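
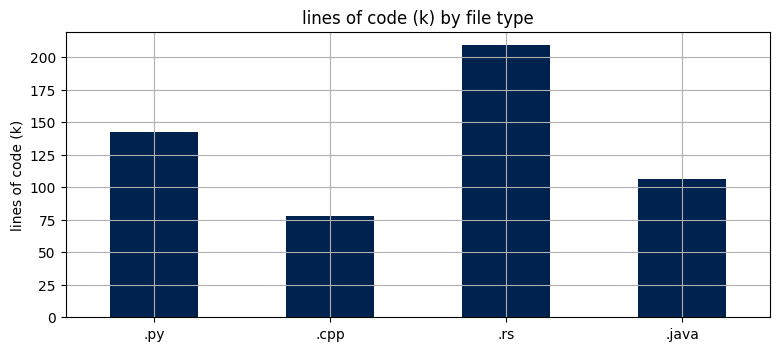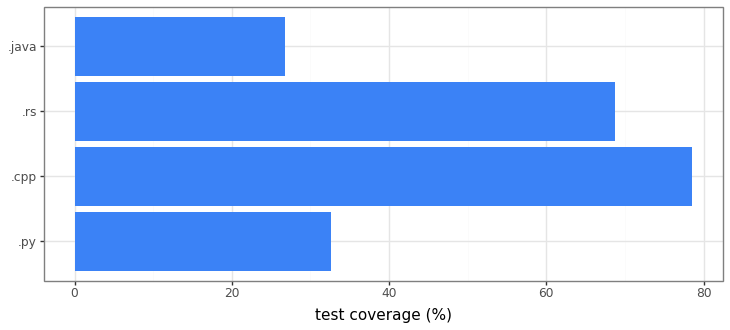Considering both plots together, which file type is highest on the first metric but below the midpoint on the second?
.py

Chart 2 median test coverage (%) ≈ 50; below-median file types: .py, .java. Among those, .py has the highest lines of code (k) (≈ 140).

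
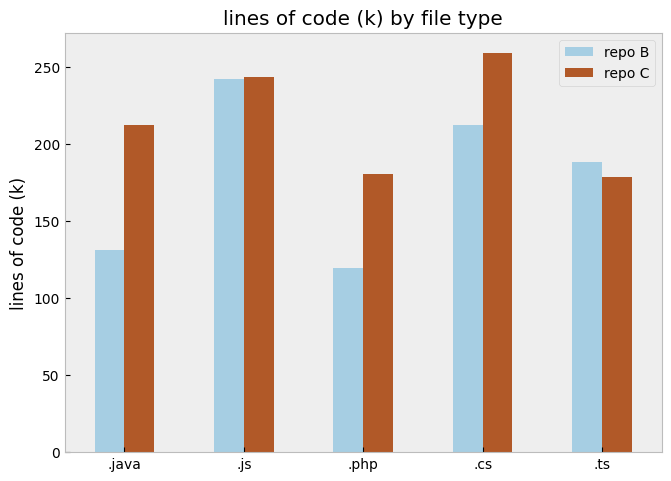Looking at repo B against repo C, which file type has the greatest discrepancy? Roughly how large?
.java: repo B ≈ 125, repo C ≈ 200 → gap ≈ 75. Next-largest (.php) is only ≈ 50.

.java, ≈ 75 k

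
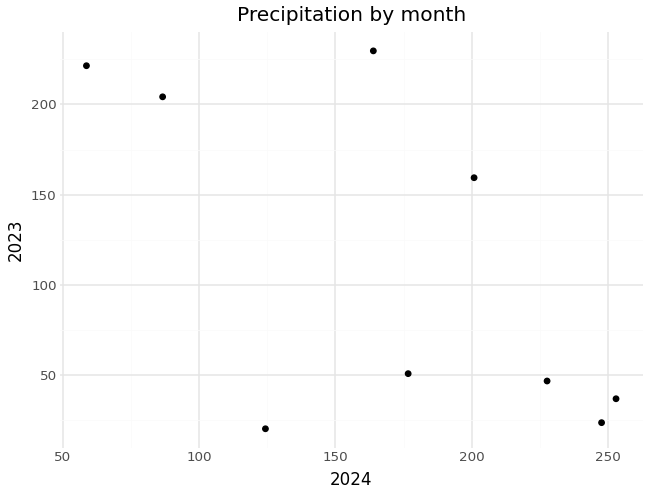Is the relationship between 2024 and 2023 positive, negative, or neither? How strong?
negative, moderate

Points are negatively correlated; moderate (|r| ≈ 0.6).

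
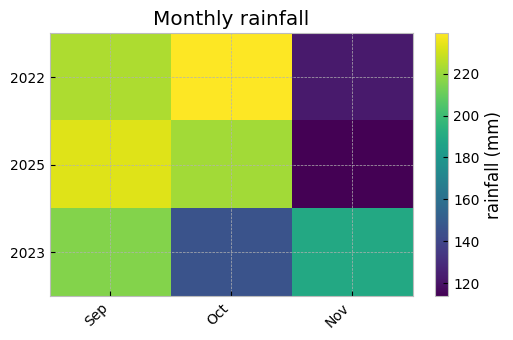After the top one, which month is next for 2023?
Nov

Top 3 for 2023: Sep ≈ 220, Nov ≈ 180, Oct ≈ 140.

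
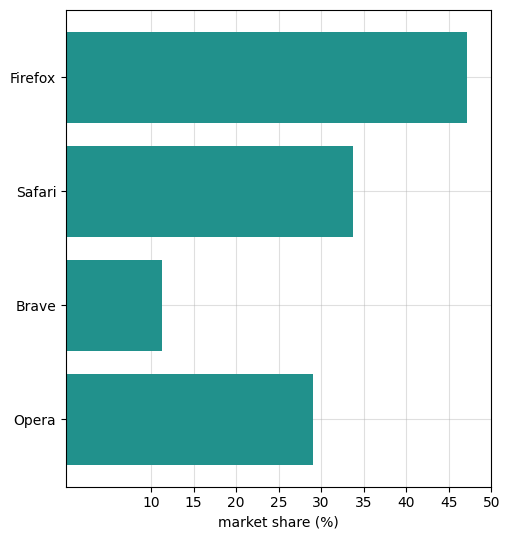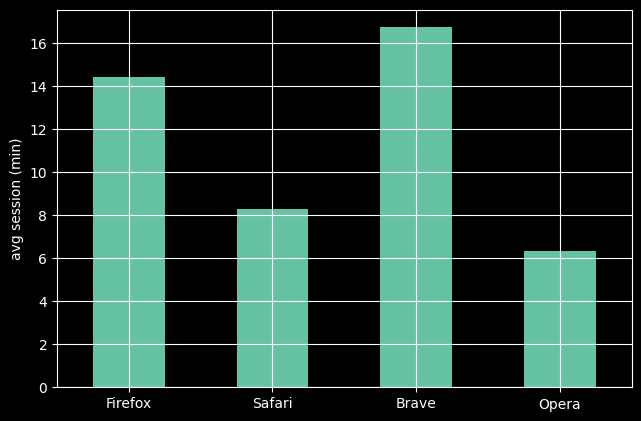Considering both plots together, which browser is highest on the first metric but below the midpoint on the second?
Chart 2 median avg session (min) ≈ 12; below-median browsers: Safari, Opera. Among those, Safari has the highest market share (%) (≈ 35).

Safari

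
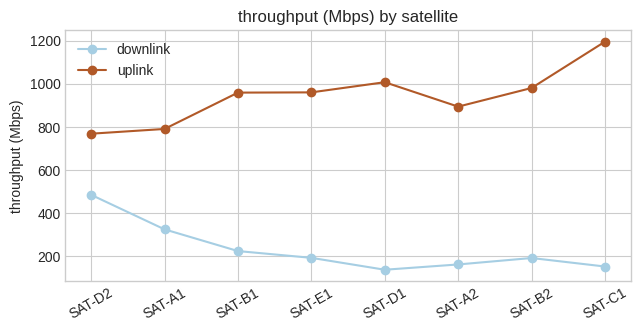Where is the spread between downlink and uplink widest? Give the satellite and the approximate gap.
SAT-C1, ≈ 1000 Mbps

SAT-C1: downlink ≈ 200, uplink ≈ 1200 → gap ≈ 1000. Next-largest (SAT-D1) is only ≈ 900.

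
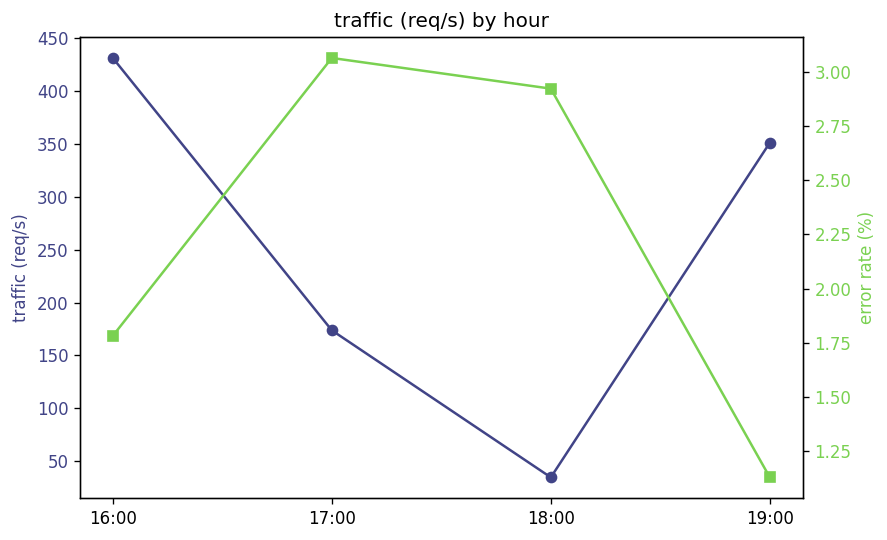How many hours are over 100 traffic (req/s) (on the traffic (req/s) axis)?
Above 100: 16:00, 17:00, 19:00.

3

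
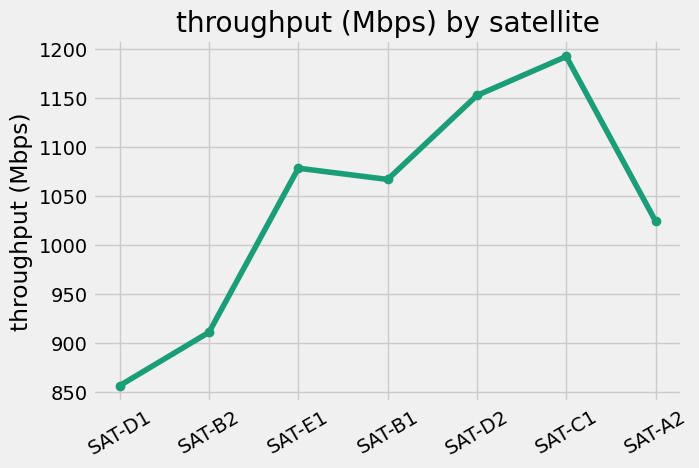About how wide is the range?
≈ 350

Max SAT-C1 ≈ 1200, min SAT-D1 ≈ 850; range ≈ 350.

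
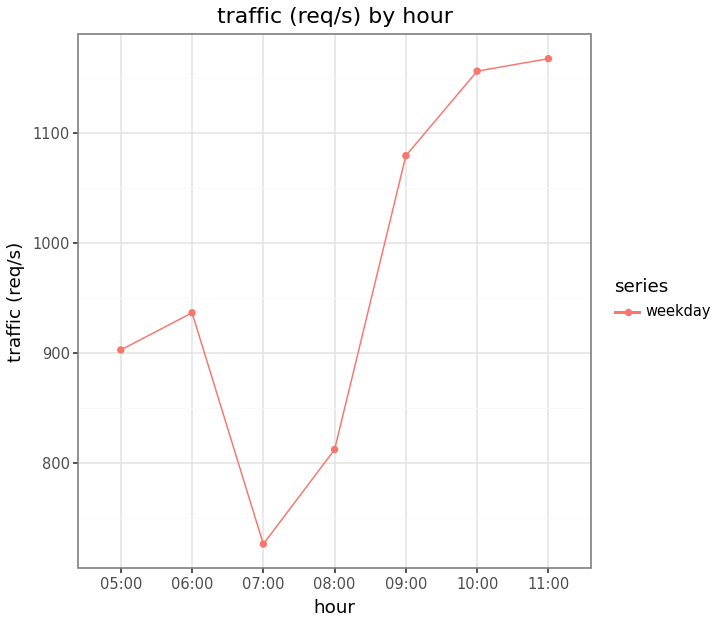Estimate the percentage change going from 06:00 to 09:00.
≈ +15.8%

06:00 ≈ 950, 09:00 ≈ 1100; (1100 − 950) / 950 ≈ +15.8%.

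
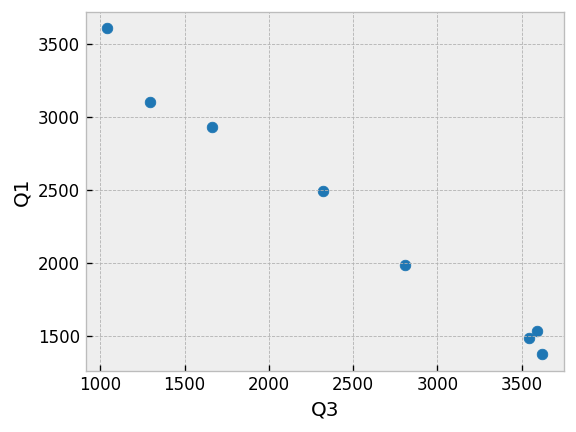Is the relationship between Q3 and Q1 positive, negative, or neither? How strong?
negative, strong

Points are negatively correlated; strong (|r| ≈ 1.0).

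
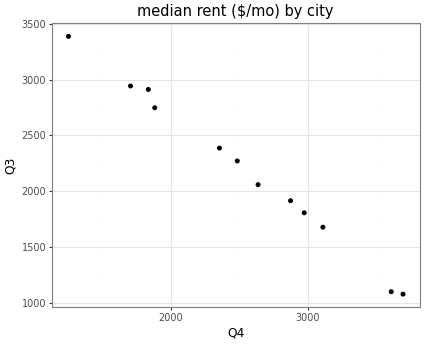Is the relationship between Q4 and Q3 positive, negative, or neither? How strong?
negative, strong

Points are negatively correlated; strong (|r| ≈ 1.0).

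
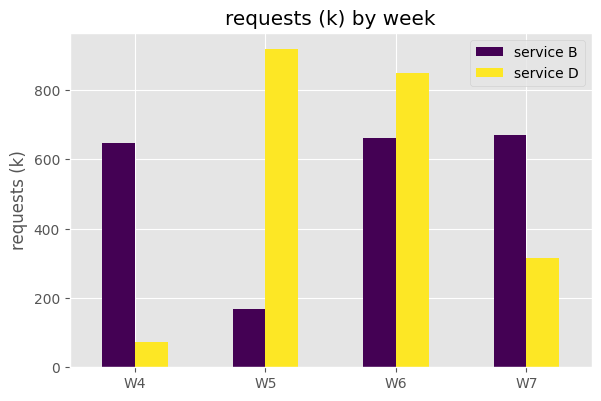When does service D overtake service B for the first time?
W4: service D ≈ 100 vs service B ≈ 600 (not yet); W5: service D ≈ 900 vs service B ≈ 200 (first crossover).

W5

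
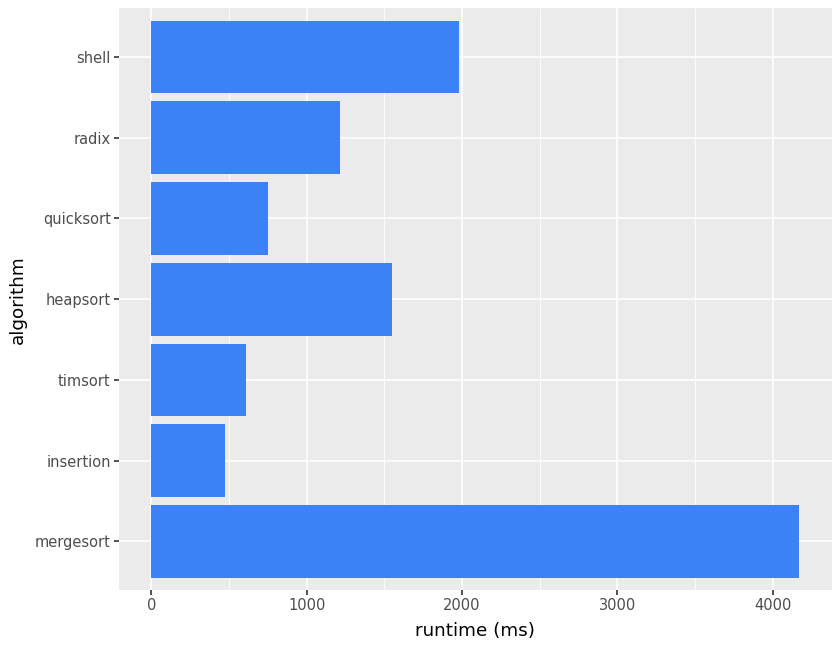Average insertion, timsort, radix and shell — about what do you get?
(500 + 500 + 1000 + 2000) / 4 ≈ 1000.

≈ 1000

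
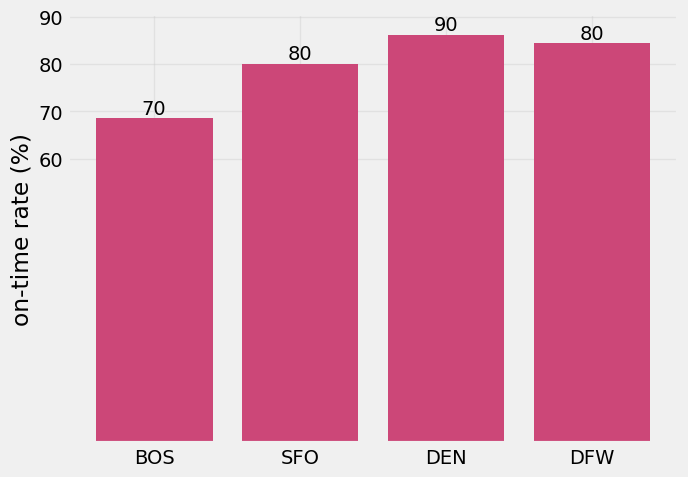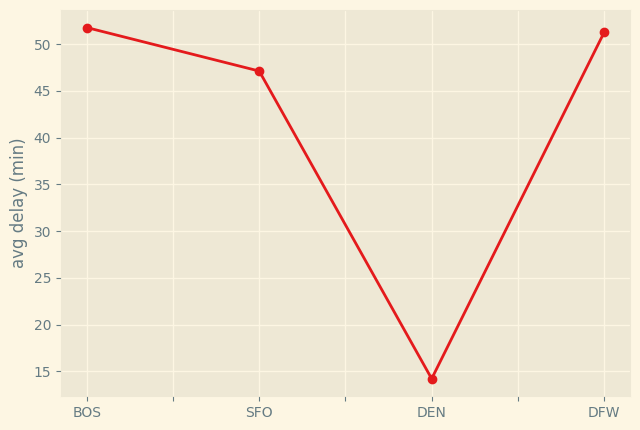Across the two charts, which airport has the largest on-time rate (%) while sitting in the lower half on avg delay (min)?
DEN

Chart 2 median avg delay (min) ≈ 50; below-median airports: SFO, DEN. Among those, DEN has the highest on-time rate (%) (≈ 90).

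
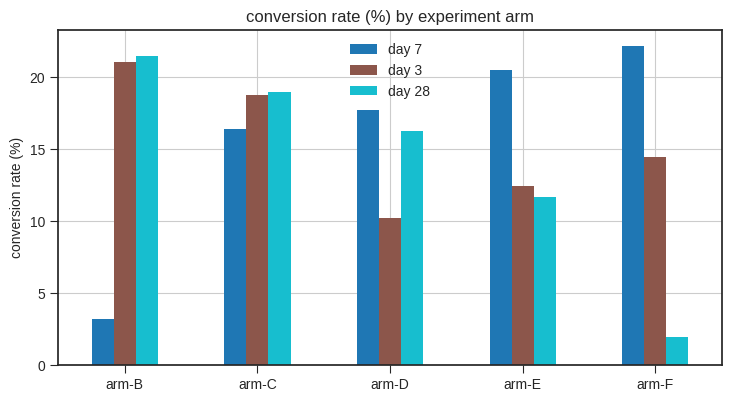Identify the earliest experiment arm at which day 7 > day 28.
arm-D

arm-C: day 7 ≈ 16 vs day 28 ≈ 18 (not yet); arm-D: day 7 ≈ 18 vs day 28 ≈ 16 (first crossover).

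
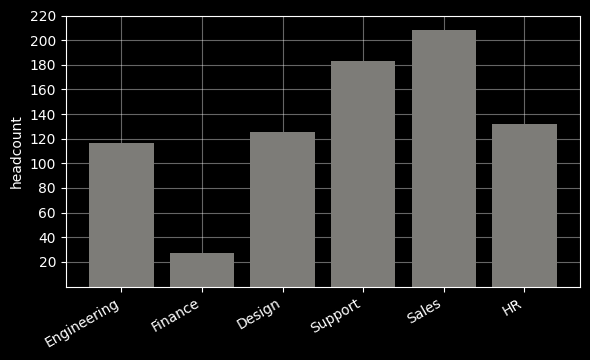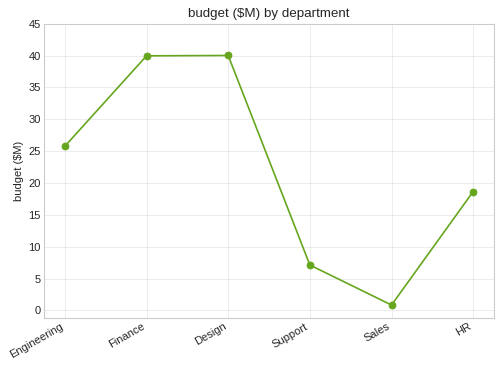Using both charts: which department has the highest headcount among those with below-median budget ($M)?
Chart 2 median budget ($M) ≈ 20; below-median departments: Support, Sales, HR. Among those, Sales has the highest headcount (≈ 200).

Sales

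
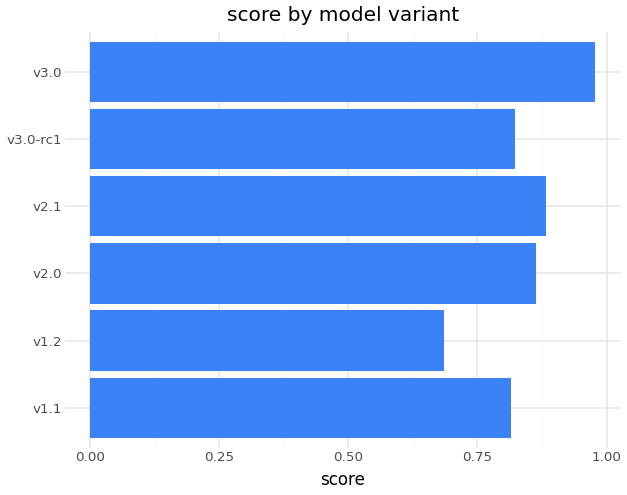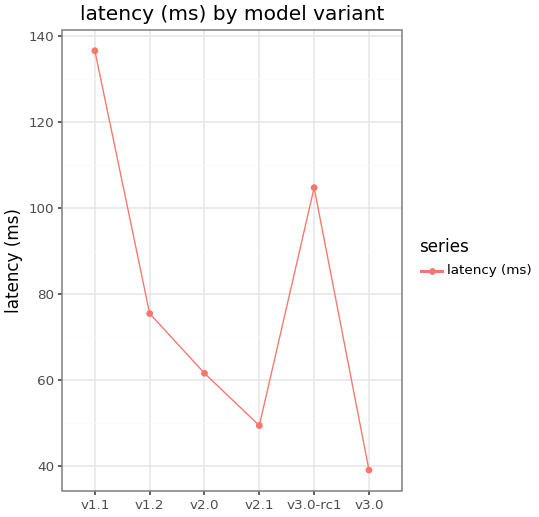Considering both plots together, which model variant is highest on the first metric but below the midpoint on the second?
v3.0

Chart 2 median latency (ms) ≈ 60; below-median model variants: v2.0, v2.1, v3.0. Among those, v3.0 has the highest score (≈ 1).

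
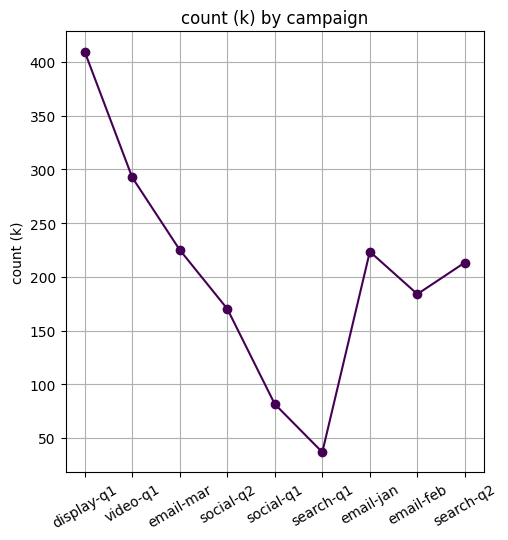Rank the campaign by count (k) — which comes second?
Top 3: display-q1 ≈ 400, video-q1 ≈ 300, email-mar ≈ 250.

video-q1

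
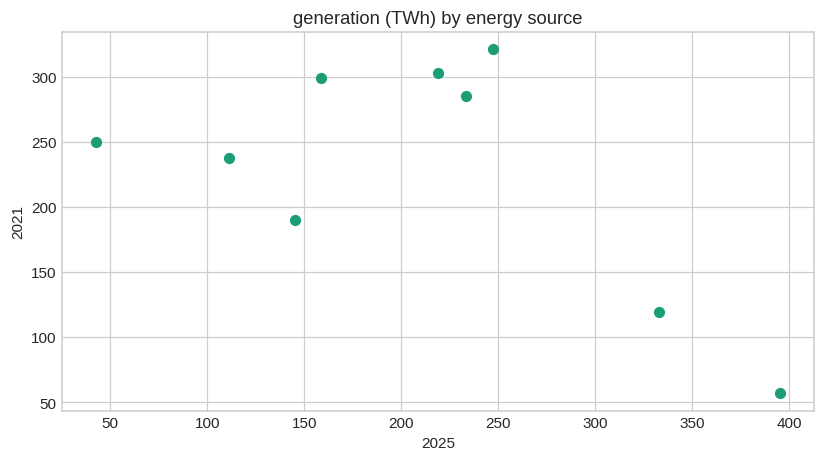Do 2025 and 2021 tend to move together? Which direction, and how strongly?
negative, moderate

Points are negatively correlated; moderate (|r| ≈ 0.6).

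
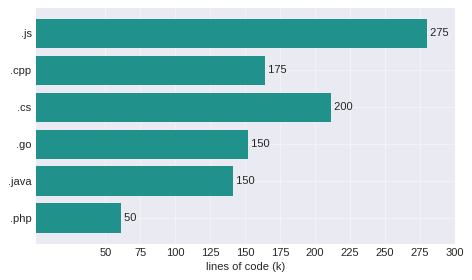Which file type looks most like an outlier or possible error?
.js ≈ 275; the rest sit between ≈ 50 and ≈ 200.

.js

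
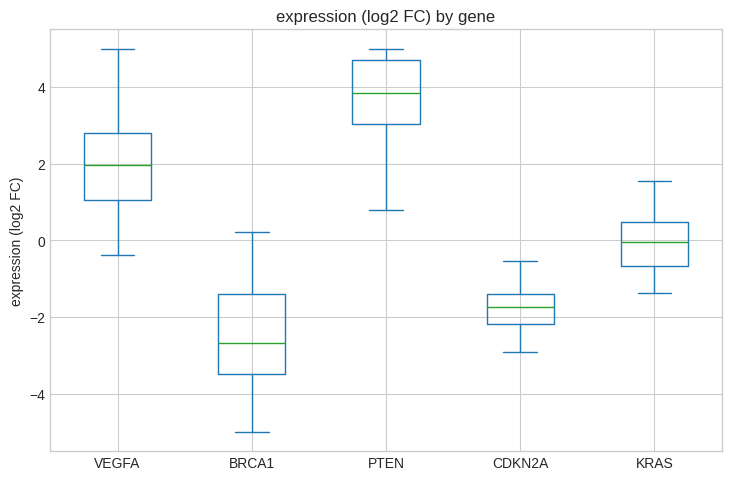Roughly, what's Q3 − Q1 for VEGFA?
Q3 ≈ 3, Q1 ≈ 1; IQR ≈ 2.

≈ 2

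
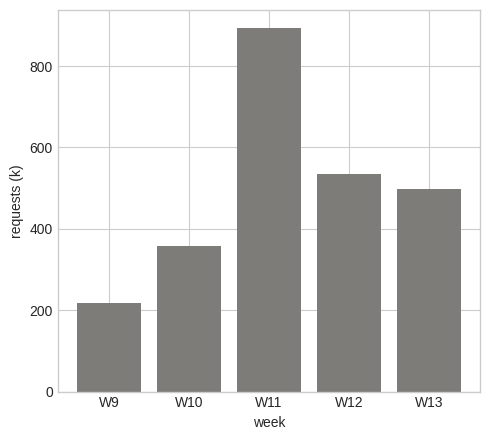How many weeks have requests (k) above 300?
4

Above 300: W10, W11, W12, W13.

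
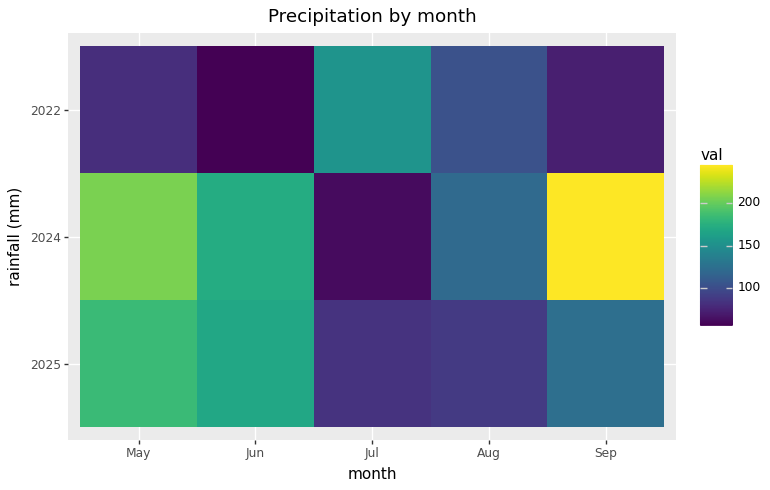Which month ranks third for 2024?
Jun

Top 4 for 2024: Sep ≈ 240, May ≈ 200, Jun ≈ 180, Aug ≈ 120.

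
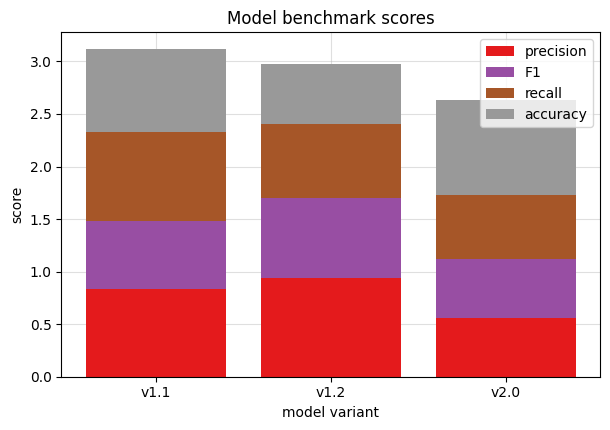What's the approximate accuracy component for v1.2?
≈ 0.5

accuracy top ≈ 3.0, bottom ≈ 2.5; segment ≈ 0.5.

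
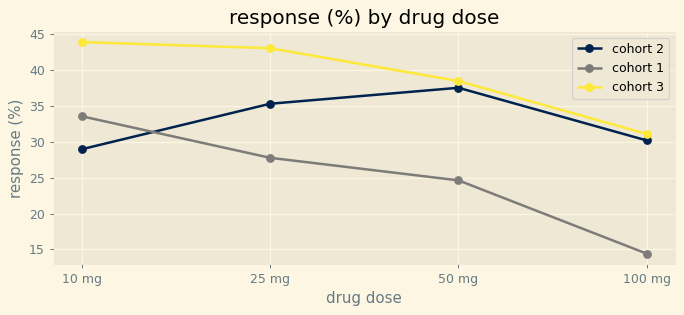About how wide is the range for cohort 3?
≈ 15

Max 10 mg ≈ 45, min 100 mg ≈ 30; range ≈ 15.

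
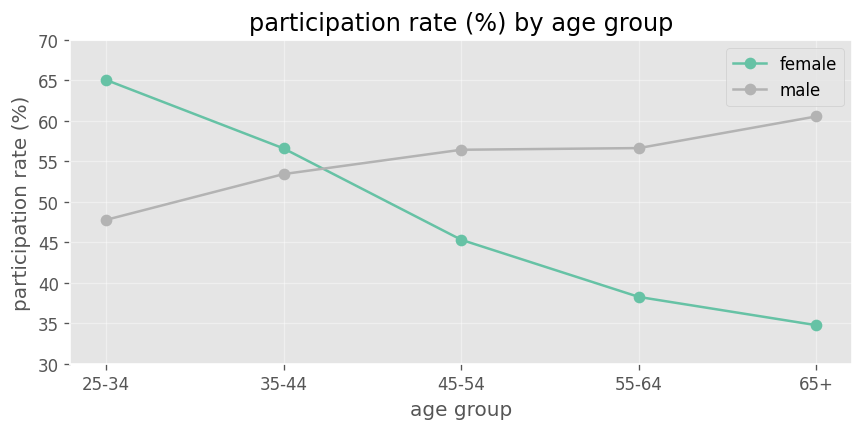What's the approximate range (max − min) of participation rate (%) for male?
Max 65+ ≈ 60, min 25-34 ≈ 50; range ≈ 10.

≈ 10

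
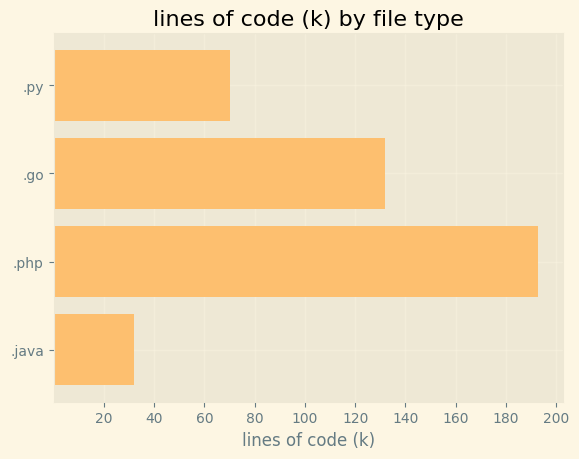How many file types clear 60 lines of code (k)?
3

Above 60: .py, .go, .php.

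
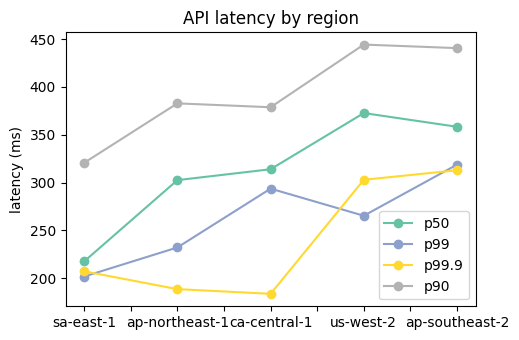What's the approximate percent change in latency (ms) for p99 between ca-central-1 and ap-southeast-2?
≈ +8.3%

ca-central-1 ≈ 300, ap-southeast-2 ≈ 325; (325 − 300) / 300 ≈ +8.3%.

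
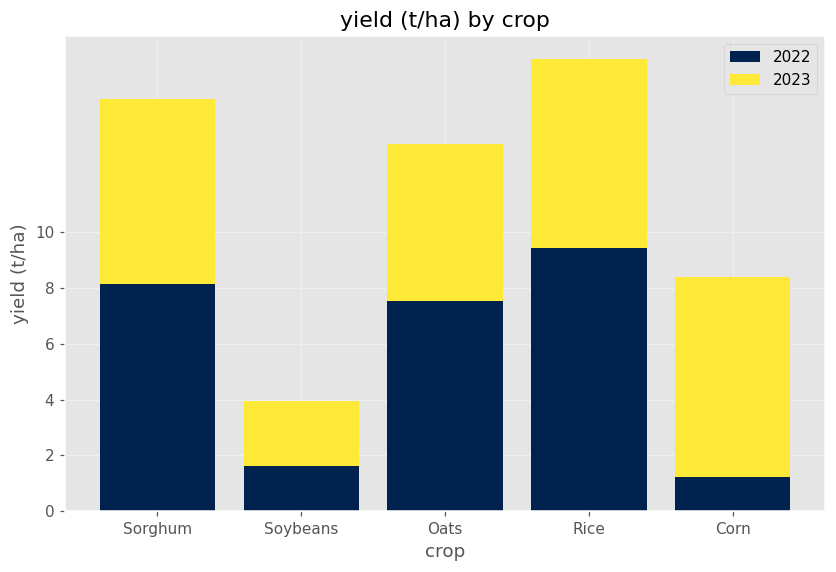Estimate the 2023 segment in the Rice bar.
≈ 6

2023 top ≈ 16, bottom ≈ 10; segment ≈ 6.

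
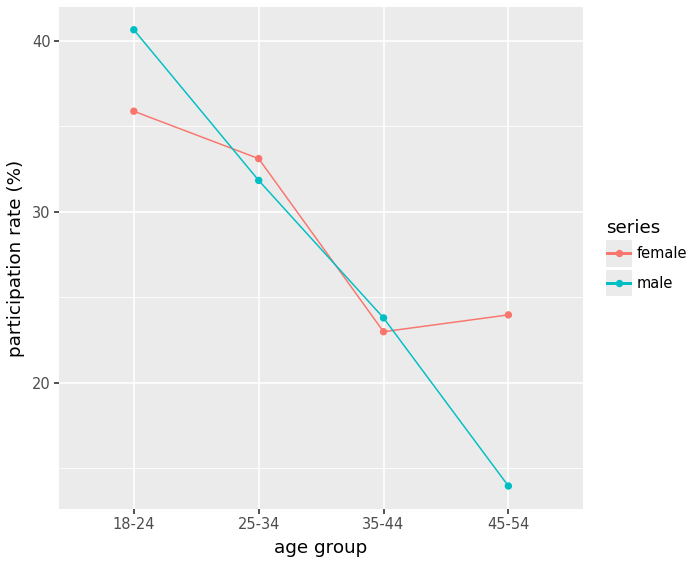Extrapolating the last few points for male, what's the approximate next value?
Last three: 30, 25, 15 → slope ≈ -7.5/step → next ≈ 7.5.

≈ 7.5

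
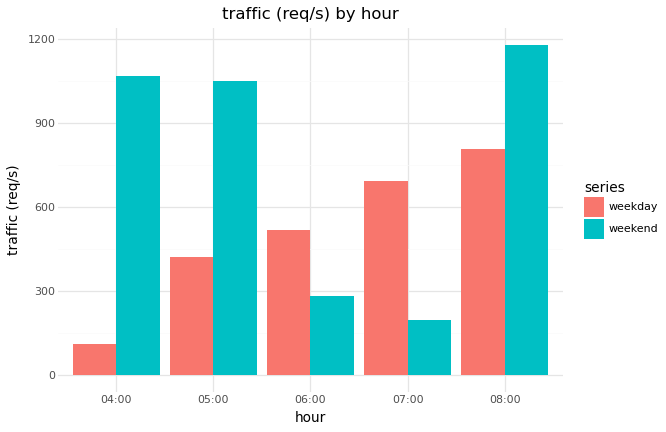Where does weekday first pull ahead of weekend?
06:00

05:00: weekday ≈ 400 vs weekend ≈ 1000 (not yet); 06:00: weekday ≈ 500 vs weekend ≈ 300 (first crossover).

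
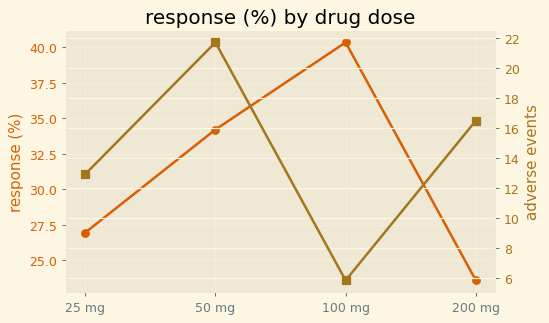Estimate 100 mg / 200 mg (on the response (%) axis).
≈ 1.67×

100 mg ≈ 40, 200 mg ≈ 24; 40/24 ≈ 1.67.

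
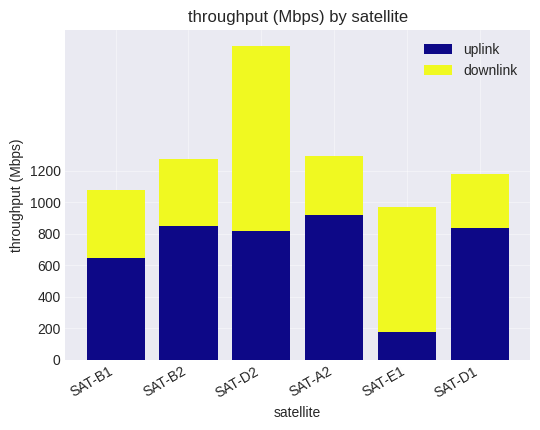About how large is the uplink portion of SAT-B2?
≈ 800

uplink top ≈ 800, bottom ≈ 0; segment ≈ 800.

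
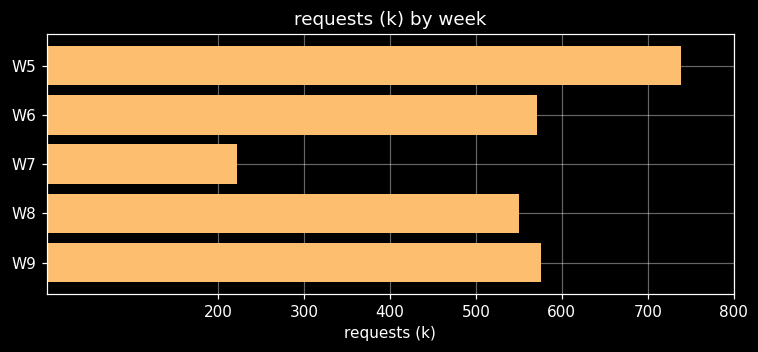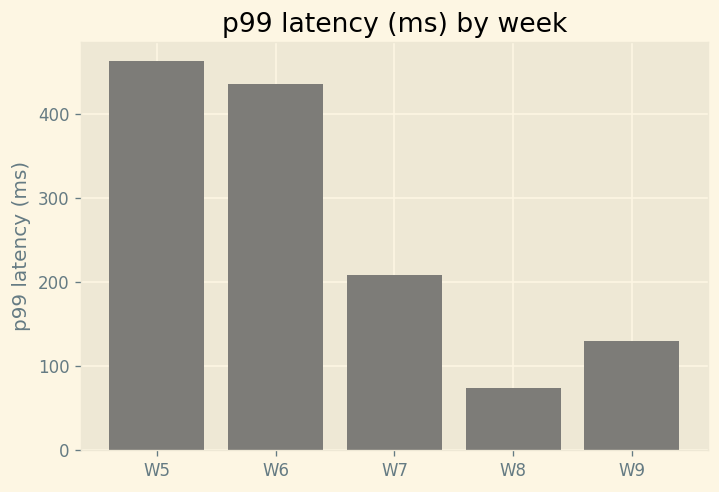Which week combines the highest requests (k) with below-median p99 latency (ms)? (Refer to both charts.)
Chart 2 median p99 latency (ms) ≈ 200; below-median weeks: W8, W9. Among those, W9 has the highest requests (k) (≈ 600).

W9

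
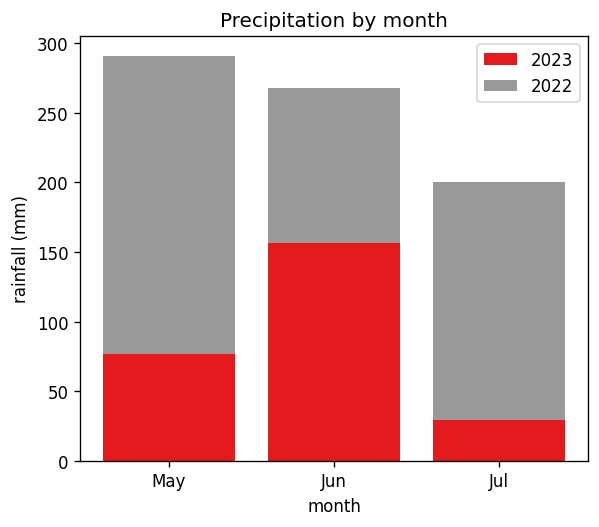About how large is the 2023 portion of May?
2023 top ≈ 75, bottom ≈ 0; segment ≈ 75.

≈ 75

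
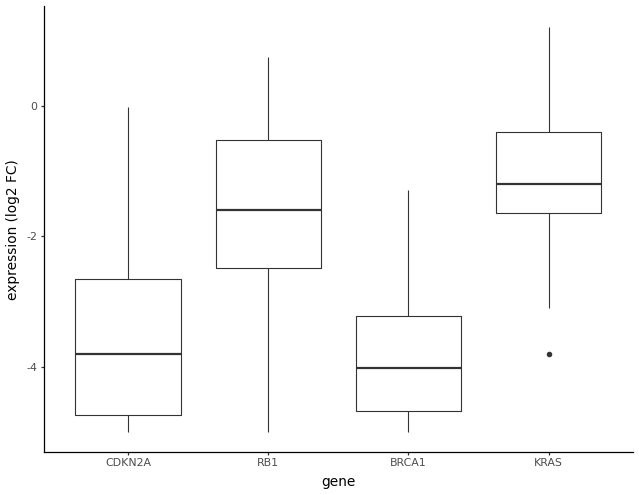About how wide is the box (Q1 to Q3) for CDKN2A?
≈ 2.0

Q3 ≈ -2.5, Q1 ≈ -4.5; IQR ≈ 2.0.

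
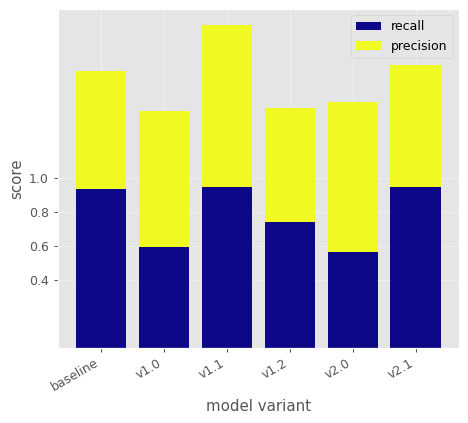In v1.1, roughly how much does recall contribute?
≈ 1.0

recall top ≈ 1.0, bottom ≈ 0.0; segment ≈ 1.0.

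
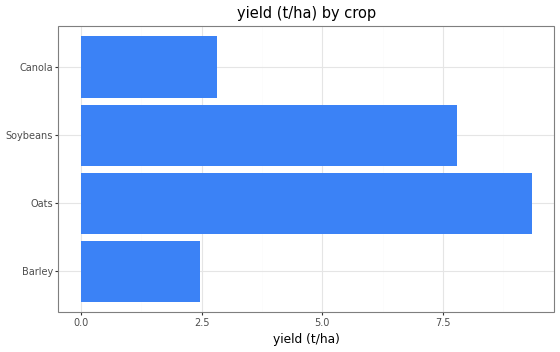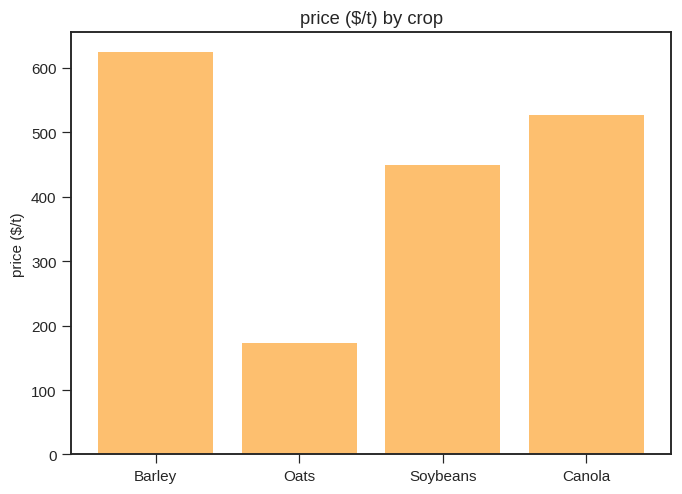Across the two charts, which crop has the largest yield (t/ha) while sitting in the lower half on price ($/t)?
Oats

Chart 2 median price ($/t) ≈ 500; below-median crops: Oats, Soybeans. Among those, Oats has the highest yield (t/ha) (≈ 9).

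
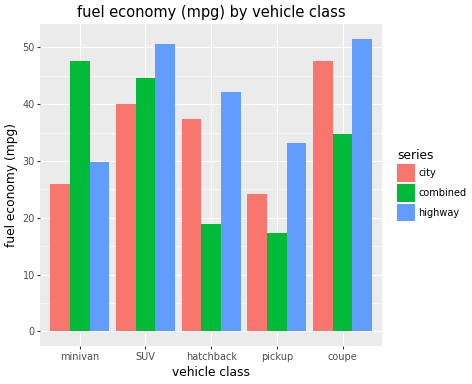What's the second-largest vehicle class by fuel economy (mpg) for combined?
SUV

Top 3 for combined: minivan ≈ 50, SUV ≈ 45, coupe ≈ 35.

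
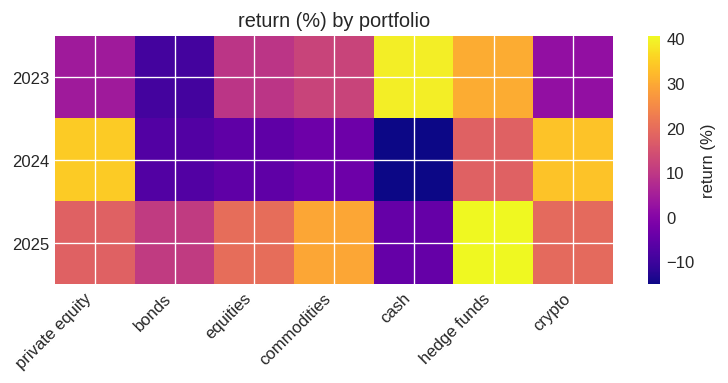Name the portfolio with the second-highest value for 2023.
Top 3 for 2023: cash ≈ 40, hedge funds ≈ 30, commodities ≈ 10.

hedge funds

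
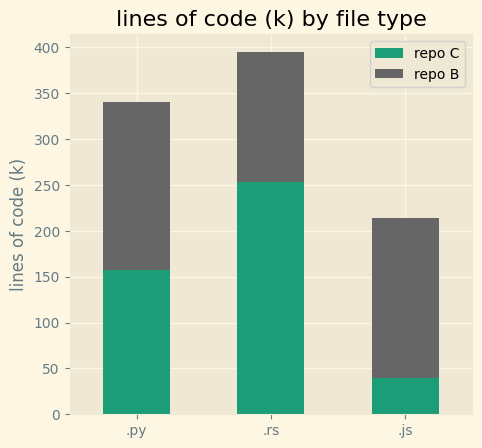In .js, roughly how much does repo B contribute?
repo B top ≈ 200, bottom ≈ 50; segment ≈ 150.

≈ 150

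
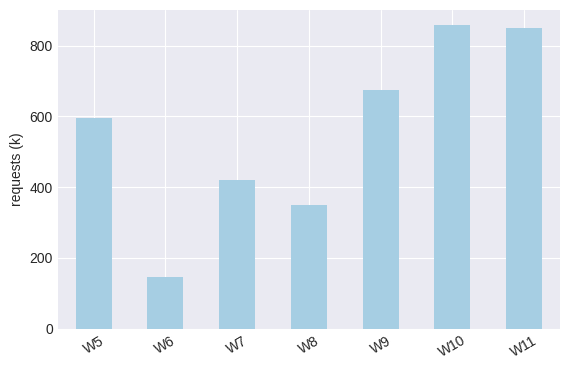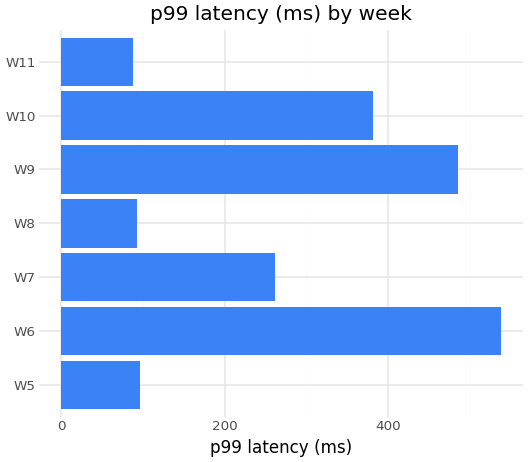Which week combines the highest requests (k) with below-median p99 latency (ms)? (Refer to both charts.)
W11

Chart 2 median p99 latency (ms) ≈ 250; below-median weeks: W5, W8, W11. Among those, W11 has the highest requests (k) (≈ 900).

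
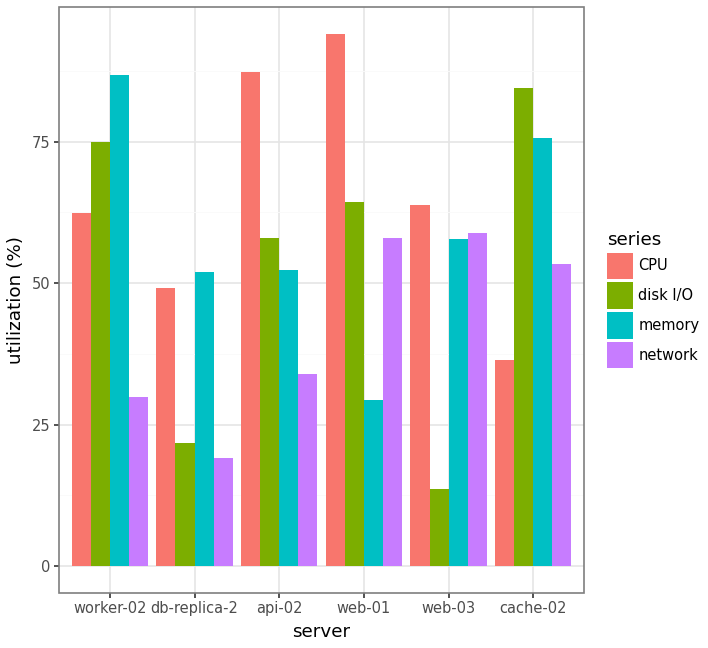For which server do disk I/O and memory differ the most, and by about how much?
web-03, ≈ 50 %

web-03: disk I/O ≈ 10, memory ≈ 60 → gap ≈ 50. Next-largest (web-01) is only ≈ 30.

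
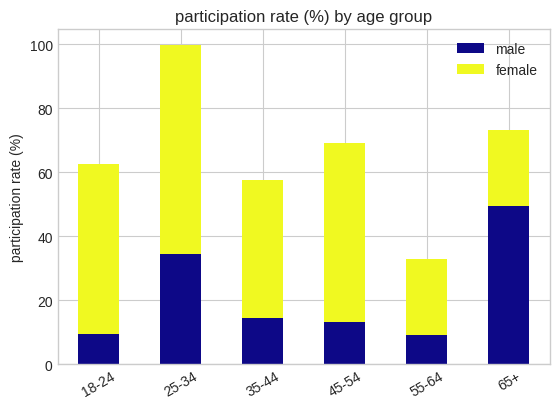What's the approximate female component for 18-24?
≈ 50

female top ≈ 60, bottom ≈ 10; segment ≈ 50.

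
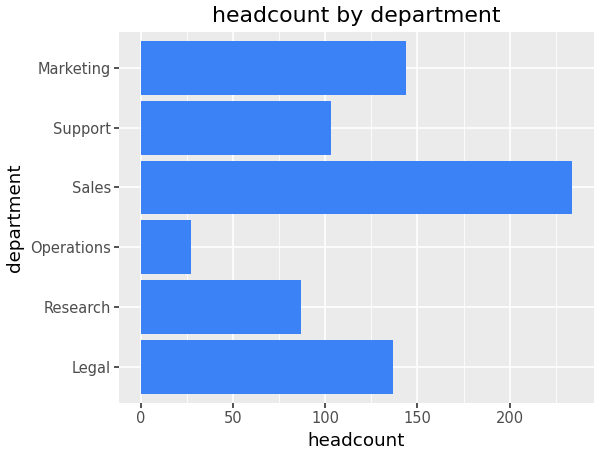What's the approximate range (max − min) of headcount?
≈ 220

Max Sales ≈ 240, min Operations ≈ 20; range ≈ 220.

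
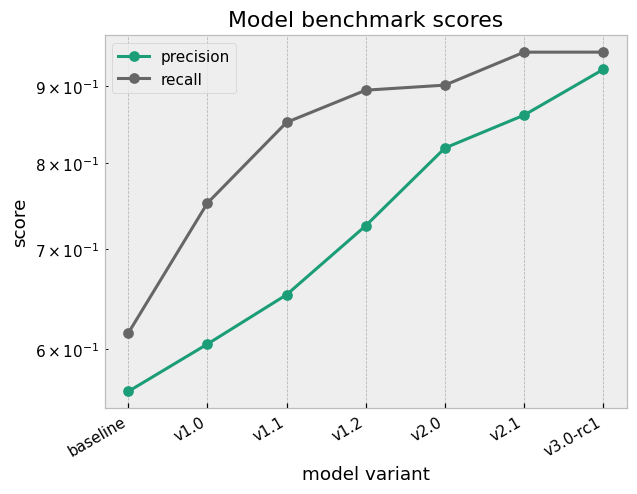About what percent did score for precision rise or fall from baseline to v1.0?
baseline ≈ 0.55, v1.0 ≈ 0.60; (0.60 − 0.55) / 0.55 ≈ +9.1%.

≈ +9.1%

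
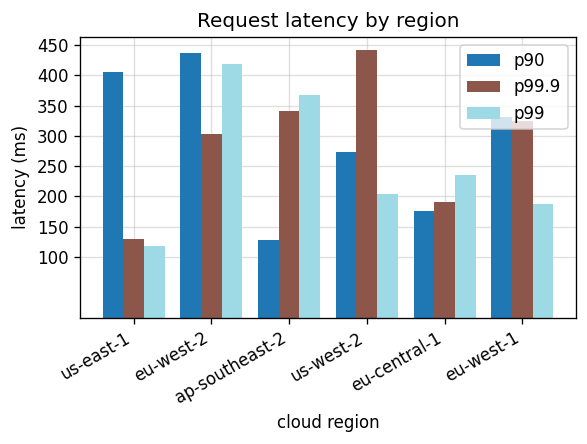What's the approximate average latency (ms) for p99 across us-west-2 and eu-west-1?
≈ 200

(200 + 200) / 2 ≈ 200.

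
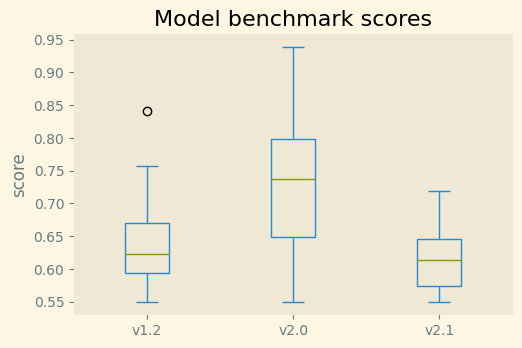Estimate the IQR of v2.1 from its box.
≈ 0.06

Q3 ≈ 0.64, Q1 ≈ 0.58; IQR ≈ 0.06.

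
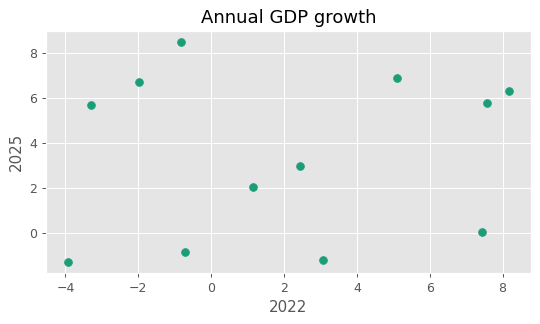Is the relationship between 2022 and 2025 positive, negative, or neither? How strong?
Points are roughly uncorrelated; weak (|r| ≈ 0.1).

no clear correlation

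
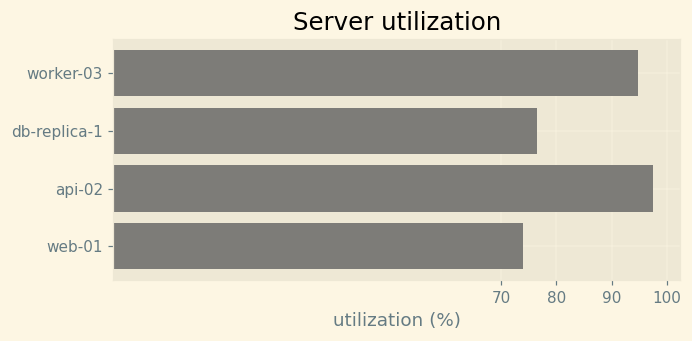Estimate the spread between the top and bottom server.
Max api-02 ≈ 100, min web-01 ≈ 70; range ≈ 30.

≈ 30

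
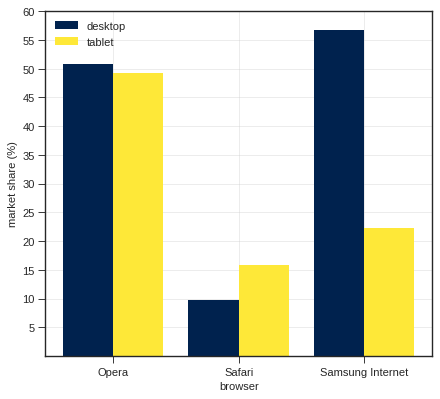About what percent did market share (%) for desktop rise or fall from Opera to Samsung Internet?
≈ +10%

Opera ≈ 50, Samsung Internet ≈ 55; (55 − 50) / 50 ≈ +10%.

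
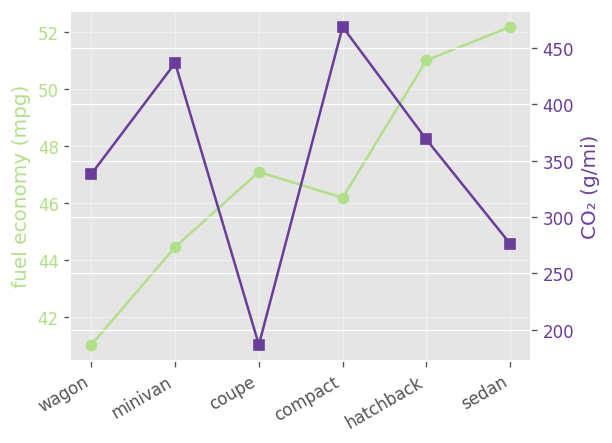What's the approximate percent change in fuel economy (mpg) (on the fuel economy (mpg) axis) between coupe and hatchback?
≈ +8.5%

coupe ≈ 47, hatchback ≈ 51; (51 − 47) / 47 ≈ +8.5%.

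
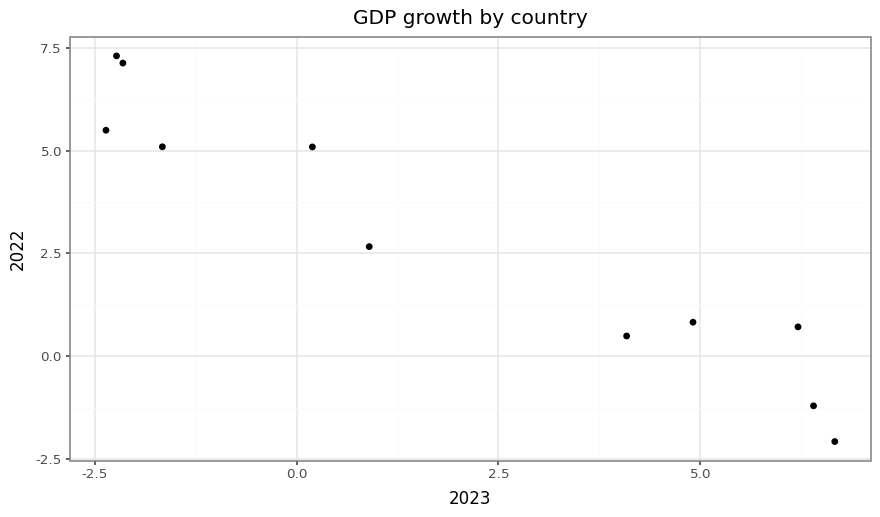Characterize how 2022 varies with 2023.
negative, strong

Points are negatively correlated; strong (|r| ≈ 1.0).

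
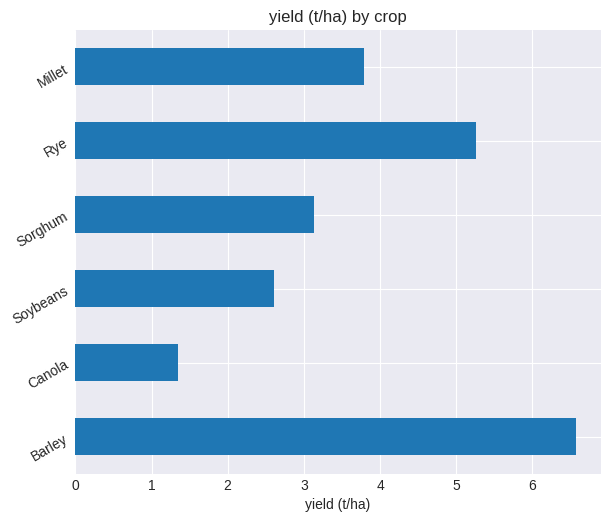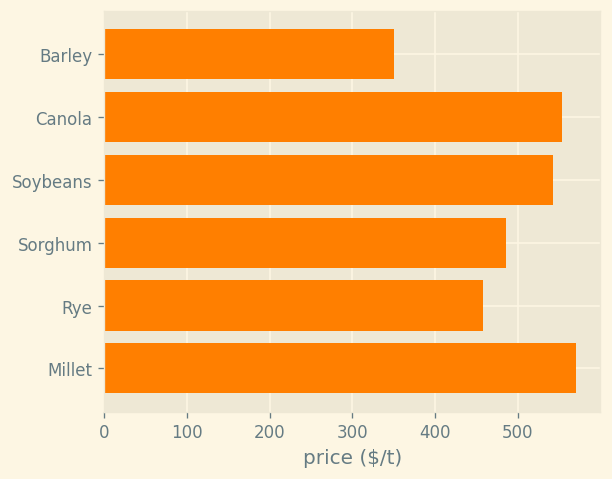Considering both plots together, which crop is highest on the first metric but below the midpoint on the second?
Chart 2 median price ($/t) ≈ 500; below-median crops: Barley, Sorghum, Rye. Among those, Barley has the highest yield (t/ha) (≈ 7).

Barley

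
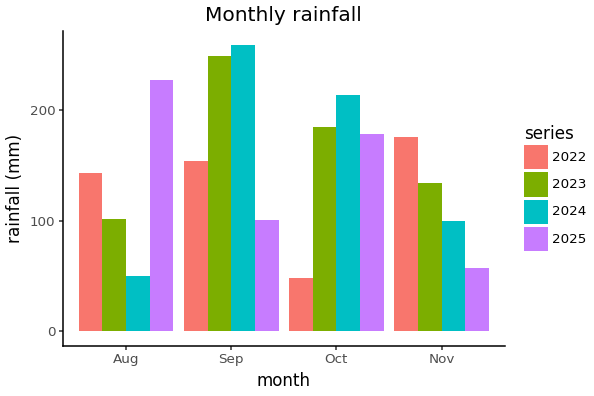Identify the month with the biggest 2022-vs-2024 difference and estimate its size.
Oct, ≈ 175 mm

Oct: 2022 ≈ 50, 2024 ≈ 225 → gap ≈ 175. Next-largest (Sep) is only ≈ 100.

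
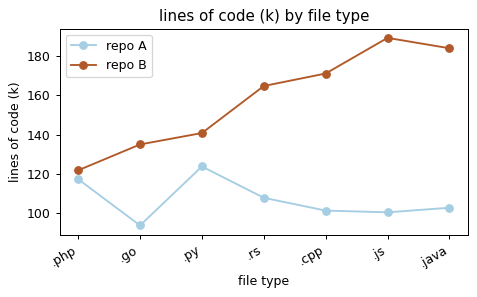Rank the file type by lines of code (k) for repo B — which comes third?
Top 4 for repo B: .js ≈ 190, .java ≈ 180, .cpp ≈ 170, .rs ≈ 160.

.cpp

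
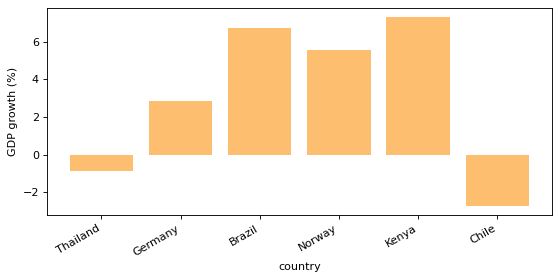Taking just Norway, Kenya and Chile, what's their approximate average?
≈ 3

(6 + 7 + -3) / 3 ≈ 3.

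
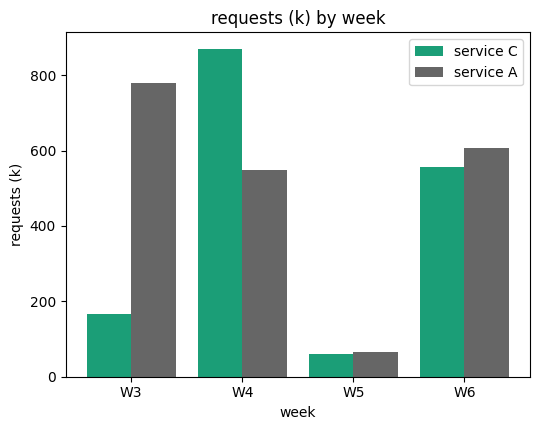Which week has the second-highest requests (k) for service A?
W6

Top 3 for service A: W3 ≈ 800, W6 ≈ 600, W4 ≈ 500.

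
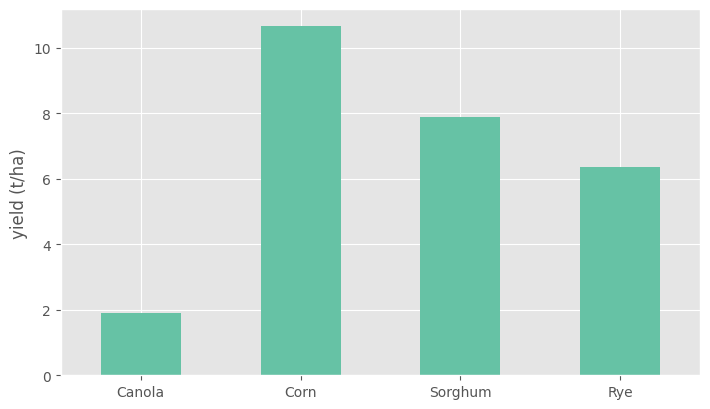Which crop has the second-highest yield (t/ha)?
Top 3: Corn ≈ 11, Sorghum ≈ 8, Rye ≈ 6.

Sorghum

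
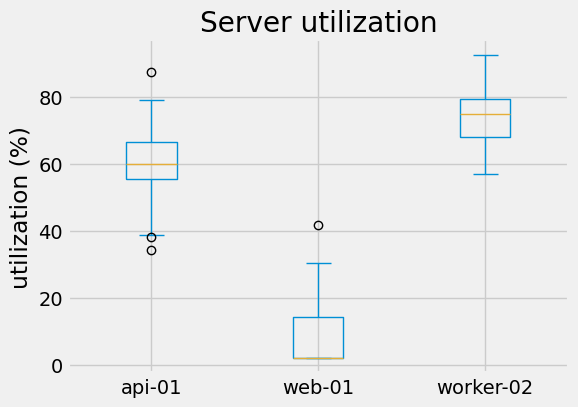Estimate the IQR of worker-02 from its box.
≈ 10

Q3 ≈ 80, Q1 ≈ 70; IQR ≈ 10.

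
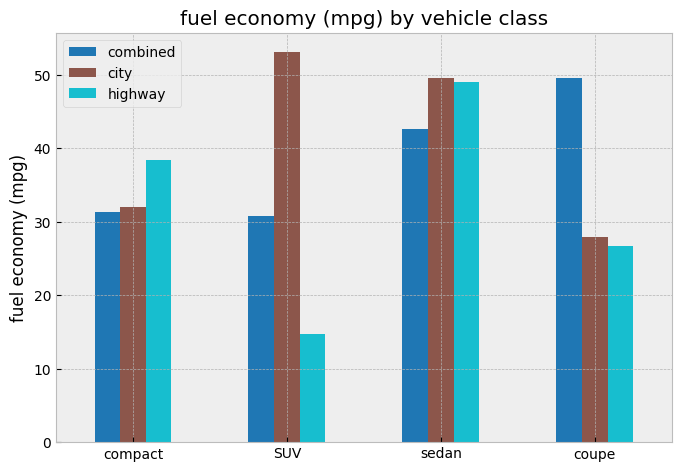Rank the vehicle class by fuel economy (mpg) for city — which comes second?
Top 3 for city: SUV ≈ 55, sedan ≈ 50, compact ≈ 30.

sedan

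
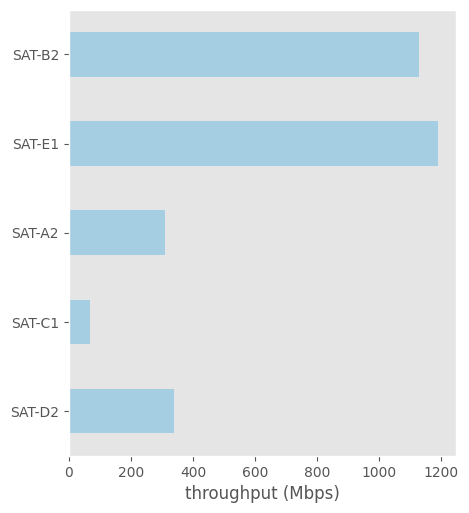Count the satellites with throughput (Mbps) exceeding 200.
4

Above 200: SAT-D2, SAT-A2, SAT-E1, SAT-B2.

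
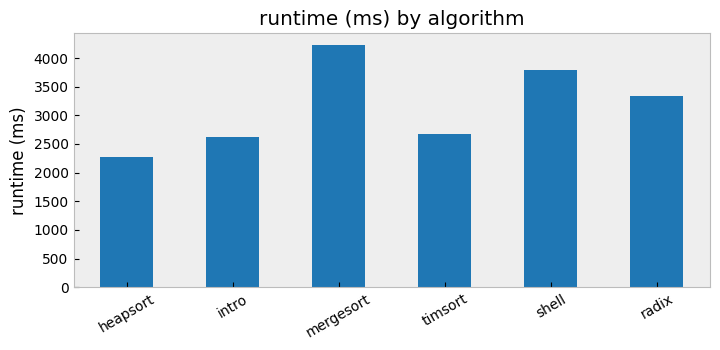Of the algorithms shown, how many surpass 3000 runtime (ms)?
Above 3000: mergesort, shell, radix.

3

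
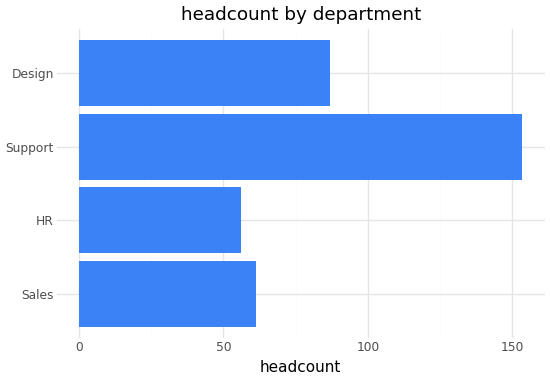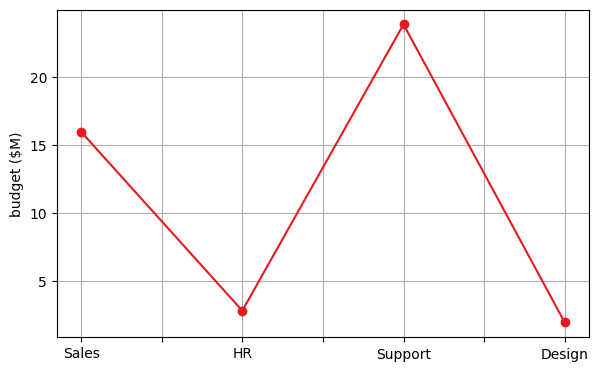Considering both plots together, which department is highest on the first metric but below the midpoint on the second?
Chart 2 median budget ($M) ≈ 10; below-median departments: HR, Design. Among those, Design has the highest headcount (≈ 80).

Design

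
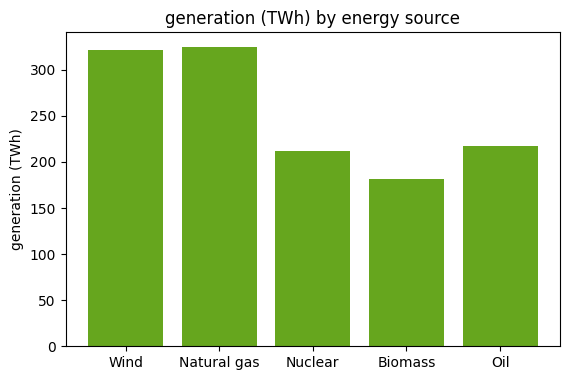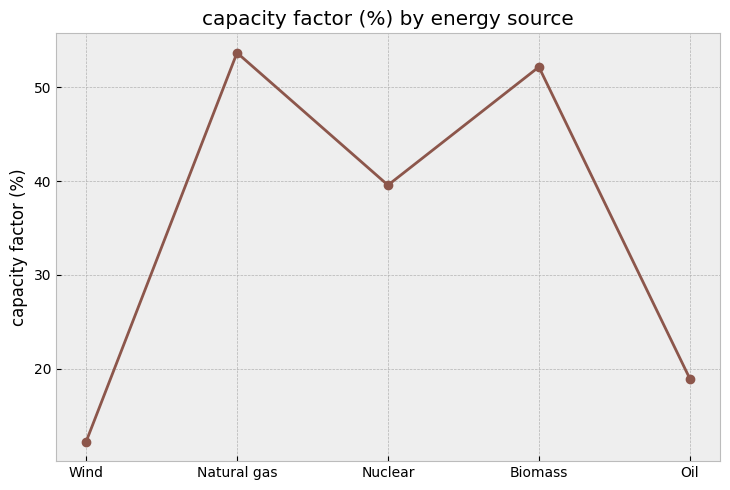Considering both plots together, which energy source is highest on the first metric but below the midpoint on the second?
Chart 2 median capacity factor (%) ≈ 40; below-median energy sources: Wind, Oil. Among those, Wind has the highest generation (TWh) (≈ 300).

Wind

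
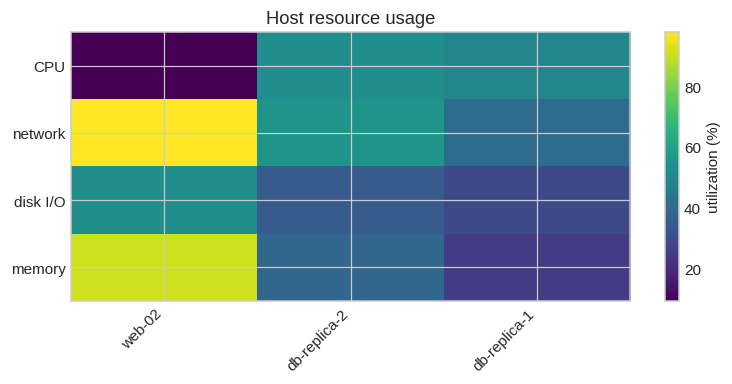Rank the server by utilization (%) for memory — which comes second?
db-replica-2

Top 3 for memory: web-02 ≈ 90, db-replica-2 ≈ 40, db-replica-1 ≈ 20.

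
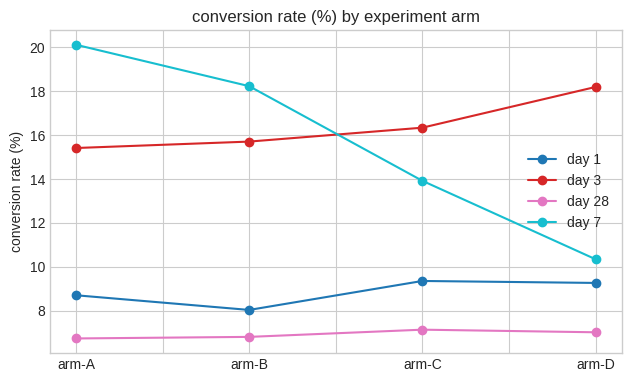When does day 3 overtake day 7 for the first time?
arm-B: day 3 ≈ 16 vs day 7 ≈ 18 (not yet); arm-C: day 3 ≈ 16 vs day 7 ≈ 14 (first crossover).

arm-C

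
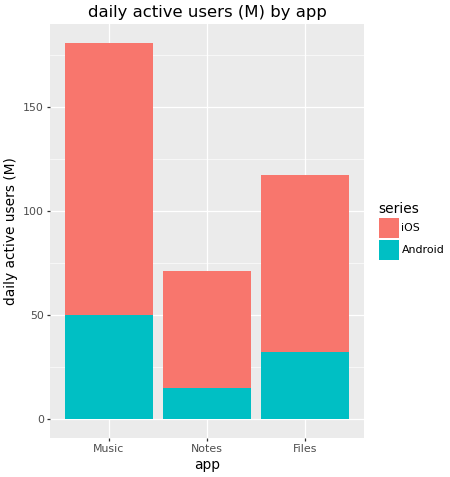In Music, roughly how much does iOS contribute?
≈ 120

iOS top ≈ 180, bottom ≈ 60; segment ≈ 120.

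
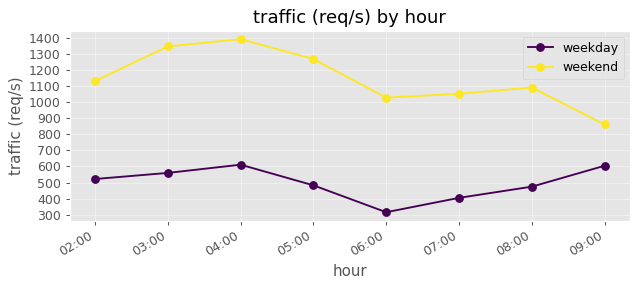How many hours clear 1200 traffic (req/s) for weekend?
Above 1200: 03:00, 04:00, 05:00.

3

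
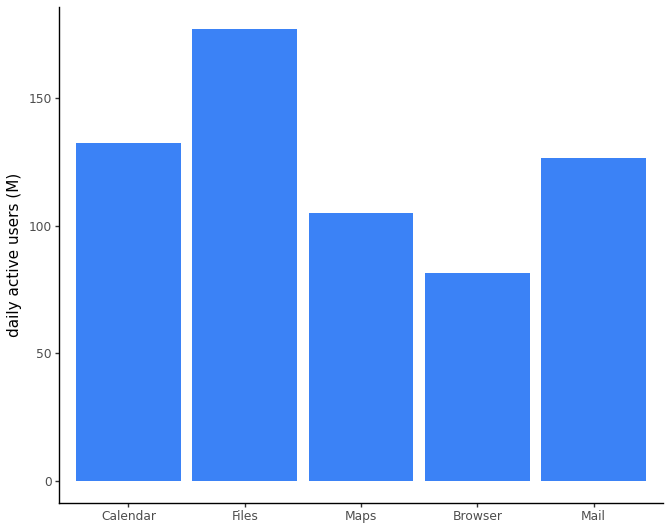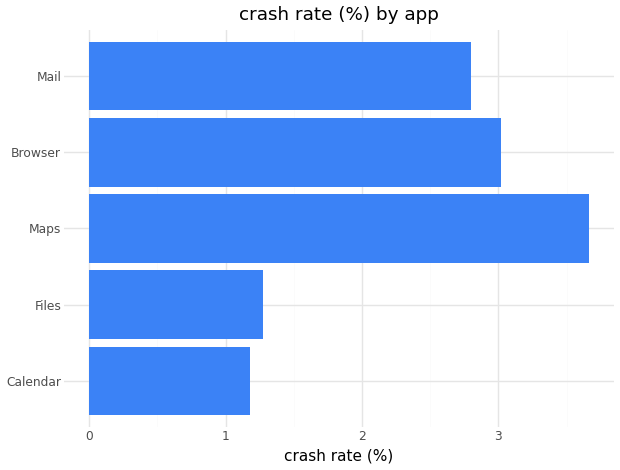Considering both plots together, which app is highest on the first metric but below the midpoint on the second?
Chart 2 median crash rate (%) ≈ 3; below-median apps: Calendar, Files. Among those, Files has the highest daily active users (M) (≈ 180).

Files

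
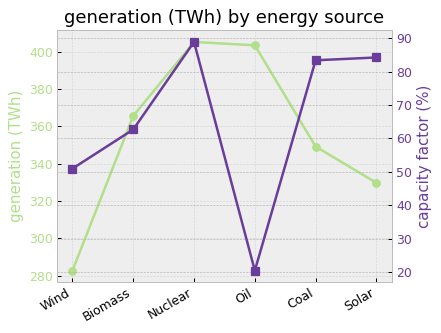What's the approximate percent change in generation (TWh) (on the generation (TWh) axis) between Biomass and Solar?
≈ -11.1%

Biomass ≈ 360, Solar ≈ 320; (320 − 360) / 360 ≈ -11.1%.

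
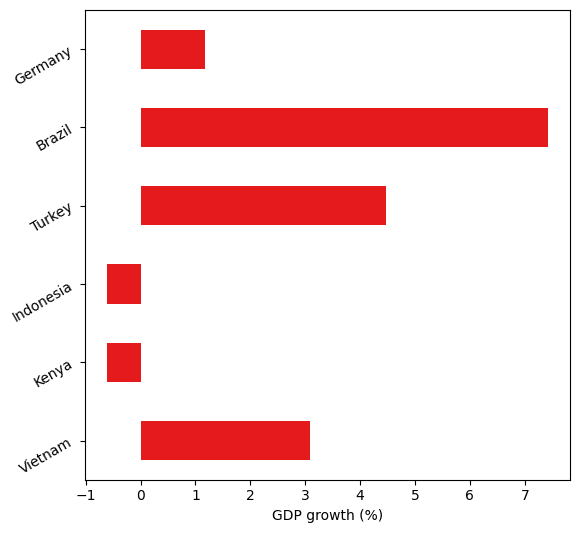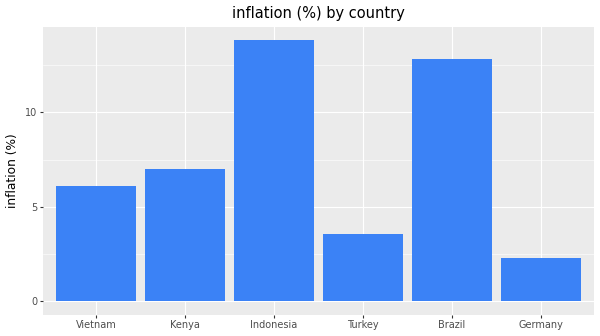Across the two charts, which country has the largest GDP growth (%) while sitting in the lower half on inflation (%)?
Turkey

Chart 2 median inflation (%) ≈ 6; below-median countries: Vietnam, Turkey, Germany. Among those, Turkey has the highest GDP growth (%) (≈ 4).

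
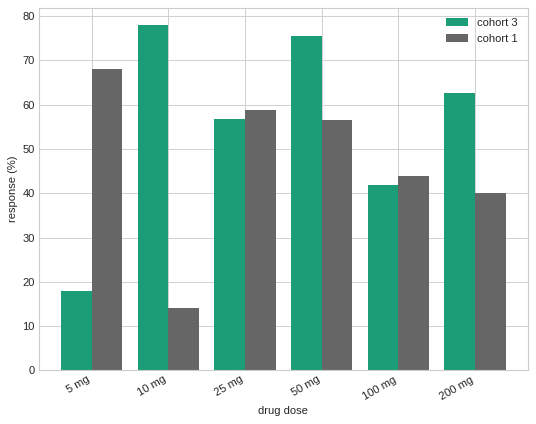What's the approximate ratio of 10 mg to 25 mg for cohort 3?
≈ 1.33×

10 mg ≈ 80, 25 mg ≈ 60; 80/60 ≈ 1.33.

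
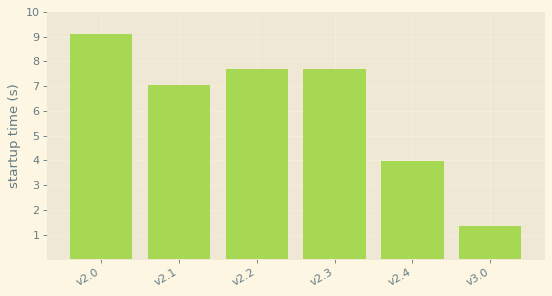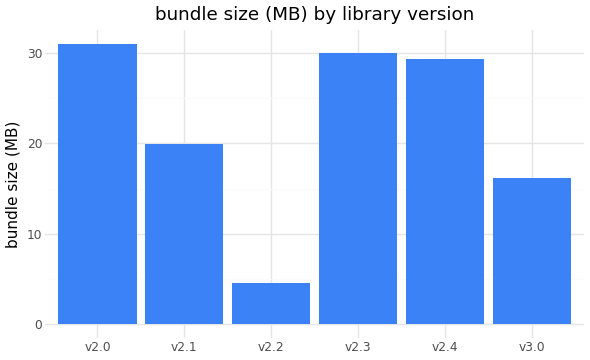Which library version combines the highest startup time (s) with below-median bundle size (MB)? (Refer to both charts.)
Chart 2 median bundle size (MB) ≈ 25; below-median library versions: v2.1, v2.2, v3.0. Among those, v2.2 has the highest startup time (s) (≈ 8).

v2.2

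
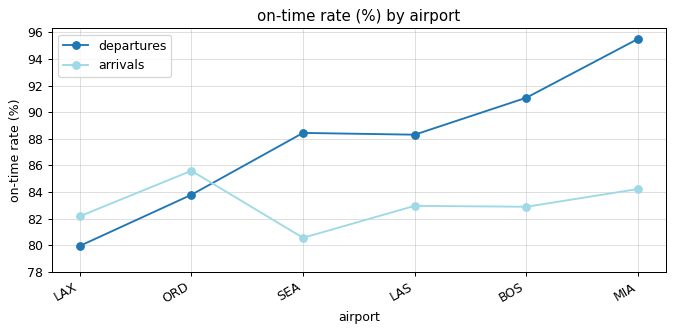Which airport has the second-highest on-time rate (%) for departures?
Top 3 for departures: MIA ≈ 96, BOS ≈ 92, SEA ≈ 88.

BOS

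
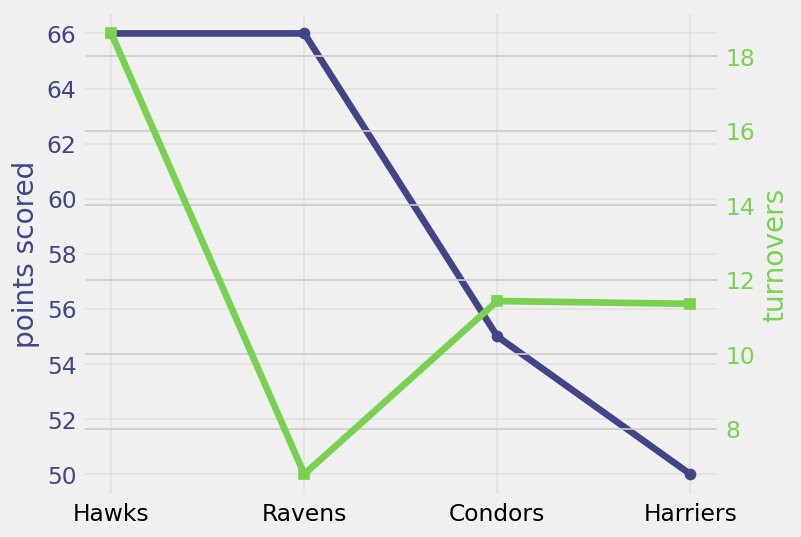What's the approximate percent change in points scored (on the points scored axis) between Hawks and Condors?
≈ -15.2%

Hawks ≈ 66, Condors ≈ 56; (56 − 66) / 66 ≈ -15.2%.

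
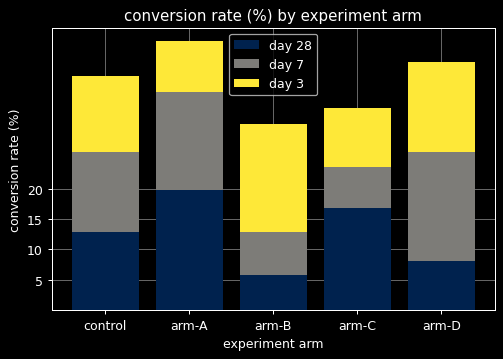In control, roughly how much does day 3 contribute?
≈ 15

day 3 top ≈ 40, bottom ≈ 25; segment ≈ 15.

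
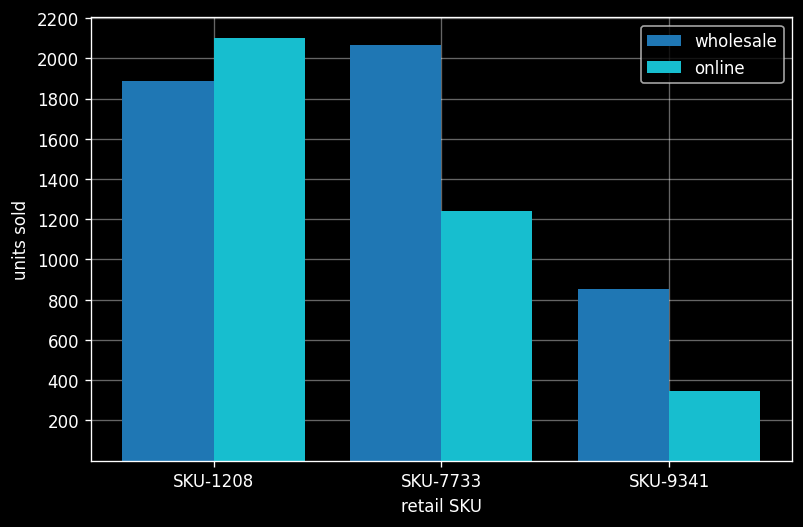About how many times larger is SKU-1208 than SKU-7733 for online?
≈ 1.67×

SKU-1208 ≈ 2000, SKU-7733 ≈ 1200; 2000/1200 ≈ 1.67.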